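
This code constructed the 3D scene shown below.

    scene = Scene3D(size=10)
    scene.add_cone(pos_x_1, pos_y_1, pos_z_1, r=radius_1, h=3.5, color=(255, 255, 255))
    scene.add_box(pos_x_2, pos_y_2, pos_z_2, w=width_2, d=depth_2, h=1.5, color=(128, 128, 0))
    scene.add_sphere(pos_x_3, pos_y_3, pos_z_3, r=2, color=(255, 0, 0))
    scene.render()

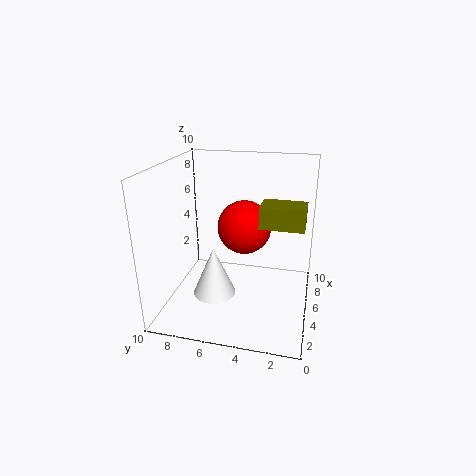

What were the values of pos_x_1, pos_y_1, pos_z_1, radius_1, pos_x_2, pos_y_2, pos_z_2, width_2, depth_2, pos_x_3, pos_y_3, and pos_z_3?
pos_x_1 = 4
pos_y_1 = 6.5
pos_z_1 = 1
radius_1 = 1.5
pos_x_2 = 4.5
pos_y_2 = 0.5
pos_z_2 = 6
width_2 = 2
depth_2 = 3
pos_x_3 = 7
pos_y_3 = 5
pos_z_3 = 5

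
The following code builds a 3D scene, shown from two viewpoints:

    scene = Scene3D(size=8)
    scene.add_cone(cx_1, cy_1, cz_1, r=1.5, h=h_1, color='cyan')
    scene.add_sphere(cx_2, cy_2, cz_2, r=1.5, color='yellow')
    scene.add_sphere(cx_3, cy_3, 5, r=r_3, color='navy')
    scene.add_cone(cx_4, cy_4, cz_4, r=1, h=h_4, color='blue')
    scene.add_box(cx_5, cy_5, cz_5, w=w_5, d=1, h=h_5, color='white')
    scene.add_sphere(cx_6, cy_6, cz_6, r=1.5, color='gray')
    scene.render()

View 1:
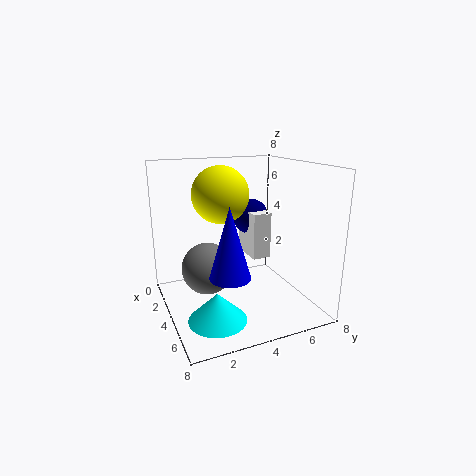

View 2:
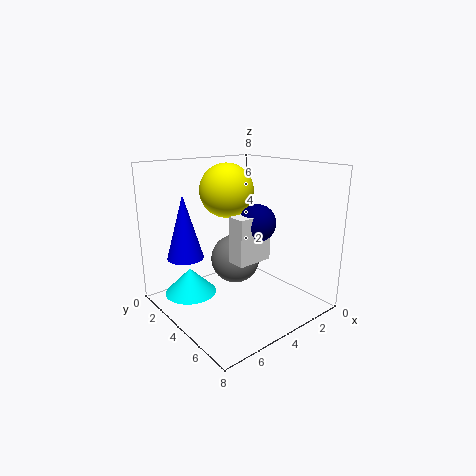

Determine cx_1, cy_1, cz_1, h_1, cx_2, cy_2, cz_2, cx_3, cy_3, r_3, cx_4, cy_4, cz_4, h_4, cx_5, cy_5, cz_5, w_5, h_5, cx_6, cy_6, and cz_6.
cx_1 = 6
cy_1 = 2
cz_1 = 0.5
h_1 = 1.5
cx_2 = 4
cy_2 = 3
cz_2 = 6.5
cx_3 = 3.5
cy_3 = 5
r_3 = 1
cx_4 = 6.5
cy_4 = 2.5
cz_4 = 3
h_4 = 3.5
cx_5 = 3
cy_5 = 4.5
cz_5 = 3
w_5 = 2
h_5 = 2.5
cx_6 = 3
cy_6 = 2.5
cz_6 = 2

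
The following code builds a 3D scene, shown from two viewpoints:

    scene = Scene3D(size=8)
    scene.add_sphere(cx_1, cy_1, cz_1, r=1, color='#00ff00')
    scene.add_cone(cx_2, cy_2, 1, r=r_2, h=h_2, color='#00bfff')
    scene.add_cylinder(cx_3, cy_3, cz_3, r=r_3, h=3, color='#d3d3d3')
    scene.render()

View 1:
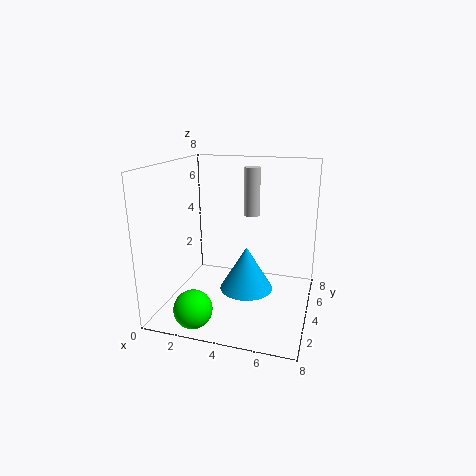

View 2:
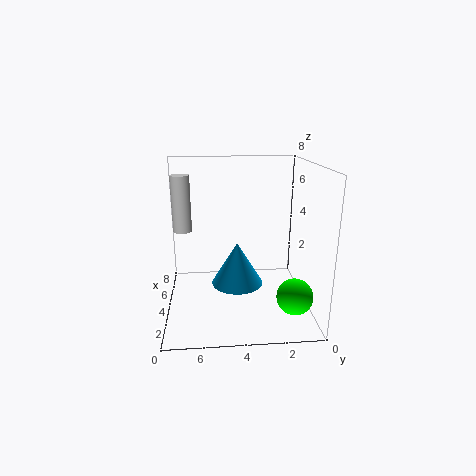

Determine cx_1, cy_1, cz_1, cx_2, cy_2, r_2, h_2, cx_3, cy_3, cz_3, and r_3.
cx_1 = 2.5
cy_1 = 1
cz_1 = 1
cx_2 = 4.5
cy_2 = 4
r_2 = 1.5
h_2 = 2.5
cx_3 = 4
cy_3 = 7
cz_3 = 4.5
r_3 = 0.5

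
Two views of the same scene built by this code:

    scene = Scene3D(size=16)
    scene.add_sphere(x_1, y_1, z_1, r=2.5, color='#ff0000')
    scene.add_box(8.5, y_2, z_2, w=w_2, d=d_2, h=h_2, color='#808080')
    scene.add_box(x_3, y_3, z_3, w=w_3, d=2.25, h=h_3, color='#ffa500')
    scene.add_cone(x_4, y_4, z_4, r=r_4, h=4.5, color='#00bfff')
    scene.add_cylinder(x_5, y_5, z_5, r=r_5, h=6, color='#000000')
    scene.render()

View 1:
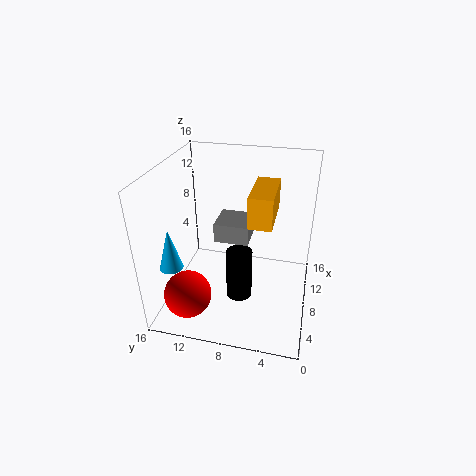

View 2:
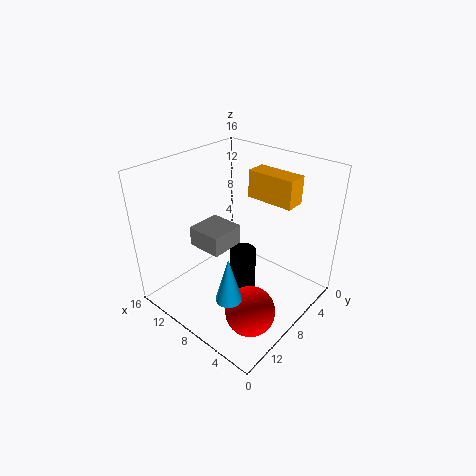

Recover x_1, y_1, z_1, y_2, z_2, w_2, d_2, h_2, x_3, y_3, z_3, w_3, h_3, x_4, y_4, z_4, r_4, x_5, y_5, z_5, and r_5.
x_1 = 2.75; y_1 = 12.25; z_1 = 3.5; y_2 = 7; z_2 = 6.75; w_2 = 4; d_2 = 4; h_2 = 2.25; x_3 = 3; y_3 = 3.75; z_3 = 12.25; w_3 = 5.25; h_3 = 3; x_4 = 3.75; y_4 = 14.25; z_4 = 6; r_4 = 1.25; x_5 = 7.5; y_5 = 7.75; z_5 = 0.5; r_5 = 1.5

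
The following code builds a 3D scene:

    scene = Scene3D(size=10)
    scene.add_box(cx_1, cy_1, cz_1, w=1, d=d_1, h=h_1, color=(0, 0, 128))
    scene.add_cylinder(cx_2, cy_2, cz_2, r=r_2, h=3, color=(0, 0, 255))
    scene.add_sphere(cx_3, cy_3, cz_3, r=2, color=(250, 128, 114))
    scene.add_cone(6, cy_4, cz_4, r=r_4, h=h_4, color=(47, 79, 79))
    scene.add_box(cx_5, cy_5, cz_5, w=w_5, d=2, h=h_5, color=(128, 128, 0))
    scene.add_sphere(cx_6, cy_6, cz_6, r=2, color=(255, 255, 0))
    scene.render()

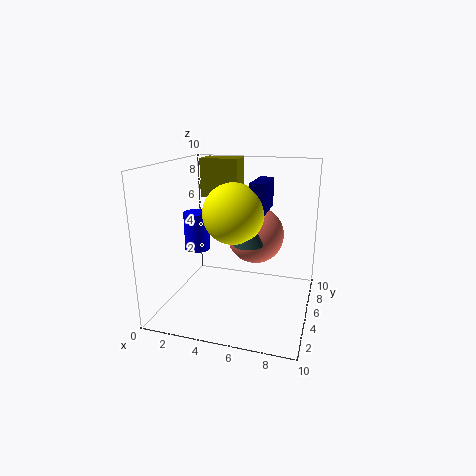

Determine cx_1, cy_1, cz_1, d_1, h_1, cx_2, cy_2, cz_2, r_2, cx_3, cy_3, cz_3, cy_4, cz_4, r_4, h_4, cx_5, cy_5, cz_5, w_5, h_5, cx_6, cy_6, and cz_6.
cx_1 = 6; cy_1 = 4; cz_1 = 7; d_1 = 3; h_1 = 2; cx_2 = 1; cy_2 = 7; cz_2 = 3; r_2 = 1; cx_3 = 6; cy_3 = 6; cz_3 = 5; cy_4 = 4; cz_4 = 5; r_4 = 1; h_4 = 2; cx_5 = 1; cy_5 = 8; cz_5 = 7; w_5 = 3; h_5 = 3; cx_6 = 5; cy_6 = 4; cz_6 = 7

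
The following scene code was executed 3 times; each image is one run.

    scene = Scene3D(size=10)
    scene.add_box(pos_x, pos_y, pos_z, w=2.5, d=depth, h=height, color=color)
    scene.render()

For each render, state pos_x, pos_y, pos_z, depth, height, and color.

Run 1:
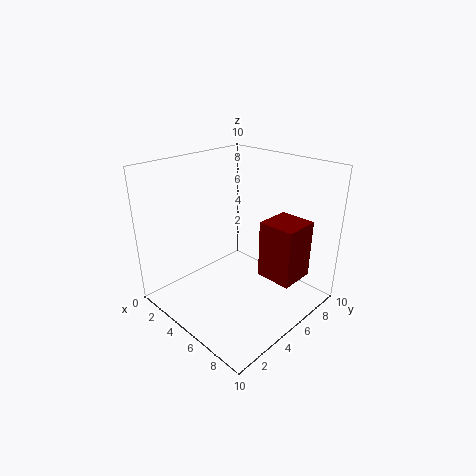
pos_x = 6.5; pos_y = 5.5; pos_z = 2.5; depth = 2.5; height = 4; color = 'maroon'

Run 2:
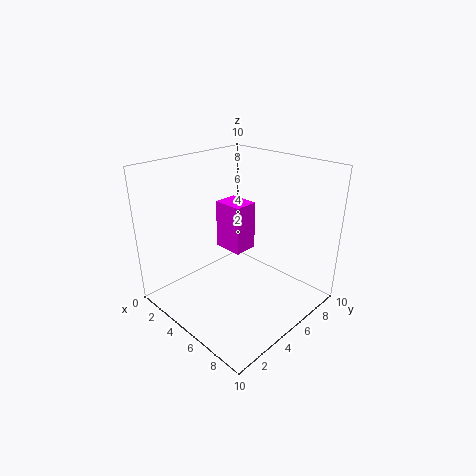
pos_x = 0.5; pos_y = 7; pos_z = 2; depth = 2; height = 4; color = 'magenta'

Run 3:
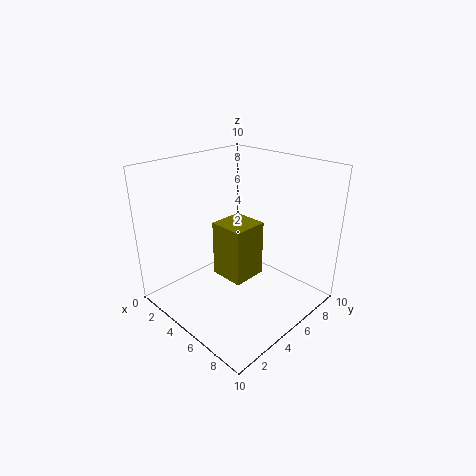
pos_x = 3.5; pos_y = 4; pos_z = 2; depth = 2.5; height = 4; color = 'olive'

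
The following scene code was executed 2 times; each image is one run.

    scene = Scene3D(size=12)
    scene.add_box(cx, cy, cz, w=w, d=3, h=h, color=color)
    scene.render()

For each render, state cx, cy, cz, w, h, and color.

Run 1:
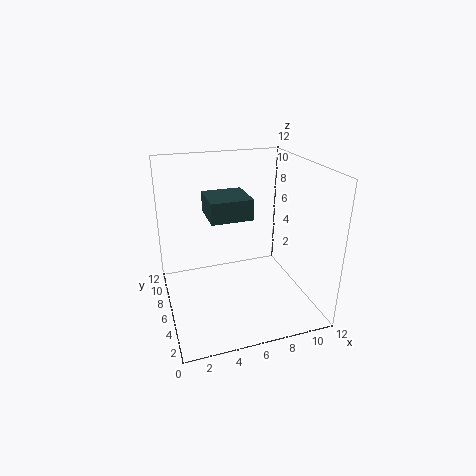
cx = 3; cy = 2.5; cz = 9; w = 3; h = 1.5; color = 'darkslategray'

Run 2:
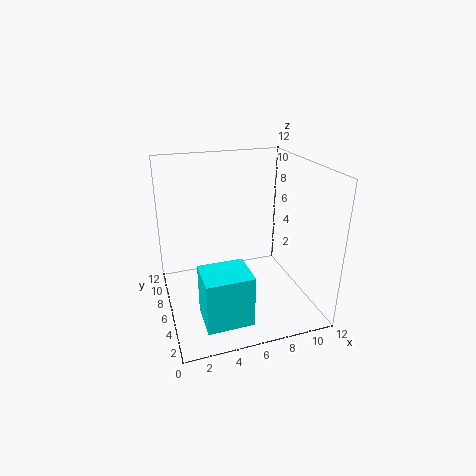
cx = 2; cy = 0.5; cz = 1.5; w = 3.5; h = 4; color = 'cyan'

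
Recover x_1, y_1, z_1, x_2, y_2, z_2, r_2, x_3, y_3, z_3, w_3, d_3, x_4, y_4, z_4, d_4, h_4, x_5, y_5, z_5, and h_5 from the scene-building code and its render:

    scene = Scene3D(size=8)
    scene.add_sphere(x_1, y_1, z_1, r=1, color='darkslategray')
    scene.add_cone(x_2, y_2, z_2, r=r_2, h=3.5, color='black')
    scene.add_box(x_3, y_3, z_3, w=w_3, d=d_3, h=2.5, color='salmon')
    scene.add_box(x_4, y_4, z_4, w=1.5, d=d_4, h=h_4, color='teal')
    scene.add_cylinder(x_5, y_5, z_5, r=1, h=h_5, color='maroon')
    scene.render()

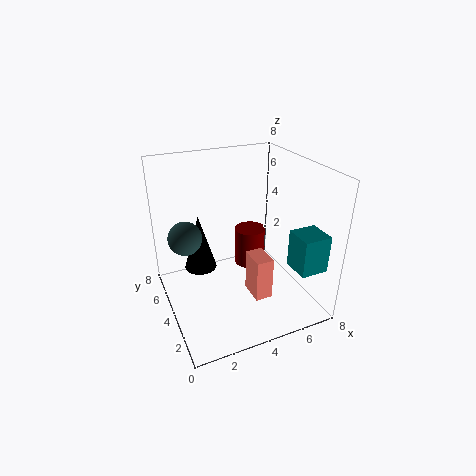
x_1 = 1.5, y_1 = 6, z_1 = 3.5, x_2 = 2.5, y_2 = 6.5, z_2 = 1, r_2 = 1, x_3 = 4.5, y_3 = 2.5, z_3 = 0.5, w_3 = 1, d_3 = 1.5, x_4 = 6, y_4 = 0.5, z_4 = 3, d_4 = 1.5, h_4 = 2, x_5 = 6, y_5 = 6.5, z_5 = 0.5, h_5 = 2.5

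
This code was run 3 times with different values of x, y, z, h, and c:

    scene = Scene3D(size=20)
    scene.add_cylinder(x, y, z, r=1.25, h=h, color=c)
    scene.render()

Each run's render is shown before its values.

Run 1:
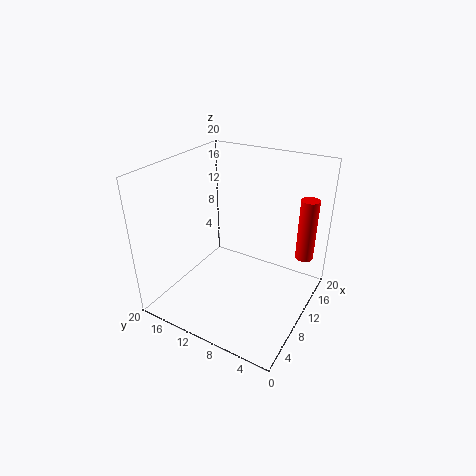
x = 14.5, y = 1.75, z = 7, h = 8.75, c = 'red'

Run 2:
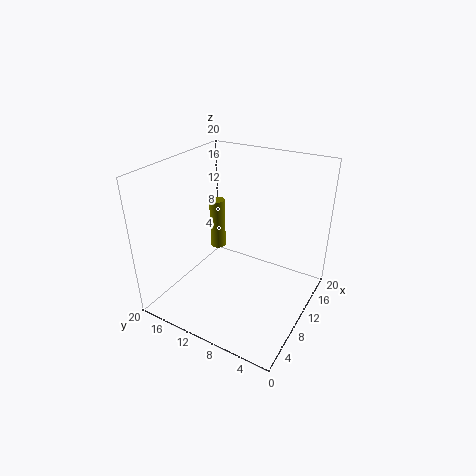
x = 15.75, y = 17.25, z = 3.75, h = 8.25, c = 'olive'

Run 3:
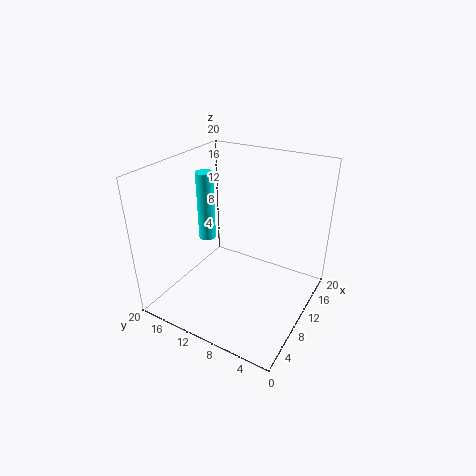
x = 10.75, y = 15.75, z = 8.25, h = 10, c = 'cyan'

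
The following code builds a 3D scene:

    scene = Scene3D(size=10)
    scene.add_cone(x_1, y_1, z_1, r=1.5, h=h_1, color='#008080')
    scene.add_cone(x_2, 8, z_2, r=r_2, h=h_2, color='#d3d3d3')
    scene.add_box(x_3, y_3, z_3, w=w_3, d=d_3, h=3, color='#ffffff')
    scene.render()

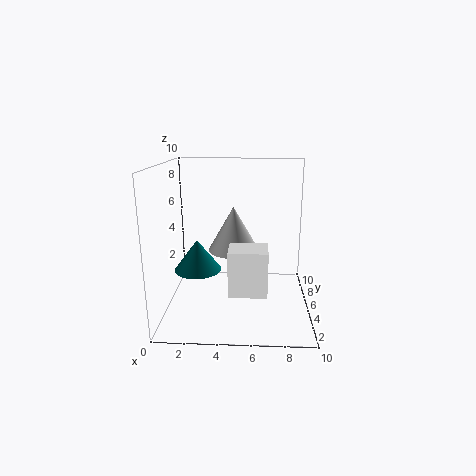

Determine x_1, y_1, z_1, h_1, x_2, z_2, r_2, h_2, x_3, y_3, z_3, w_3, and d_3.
x_1 = 2.5, y_1 = 3, z_1 = 3.5, h_1 = 2, x_2 = 4.5, z_2 = 3, r_2 = 2, h_2 = 3.5, x_3 = 4.5, y_3 = 2, z_3 = 2, w_3 = 2.5, d_3 = 2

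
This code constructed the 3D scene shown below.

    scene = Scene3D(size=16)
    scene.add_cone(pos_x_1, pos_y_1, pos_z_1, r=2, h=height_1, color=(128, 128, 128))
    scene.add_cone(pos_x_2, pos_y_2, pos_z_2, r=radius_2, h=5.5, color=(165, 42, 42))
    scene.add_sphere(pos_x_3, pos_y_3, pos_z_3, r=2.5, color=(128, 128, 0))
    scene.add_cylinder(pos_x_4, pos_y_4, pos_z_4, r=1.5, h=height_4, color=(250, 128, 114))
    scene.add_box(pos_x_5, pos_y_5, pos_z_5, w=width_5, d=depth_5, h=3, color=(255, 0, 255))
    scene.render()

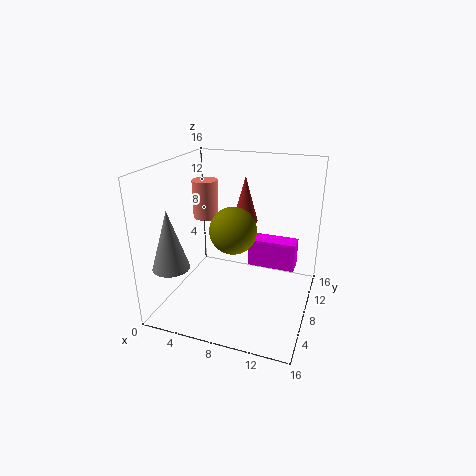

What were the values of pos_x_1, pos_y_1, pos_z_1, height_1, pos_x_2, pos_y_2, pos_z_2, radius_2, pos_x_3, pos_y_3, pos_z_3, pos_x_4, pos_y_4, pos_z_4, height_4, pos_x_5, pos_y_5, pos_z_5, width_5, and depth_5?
pos_x_1 = 2; pos_y_1 = 3.5; pos_z_1 = 5.5; height_1 = 6.5; pos_x_2 = 7.5; pos_y_2 = 12; pos_z_2 = 8.5; radius_2 = 1.5; pos_x_3 = 8; pos_y_3 = 6.5; pos_z_3 = 9.5; pos_x_4 = 3; pos_y_4 = 10.5; pos_z_4 = 9; height_4 = 4.5; pos_x_5 = 9.5; pos_y_5 = 7; pos_z_5 = 5.5; width_5 = 5; depth_5 = 2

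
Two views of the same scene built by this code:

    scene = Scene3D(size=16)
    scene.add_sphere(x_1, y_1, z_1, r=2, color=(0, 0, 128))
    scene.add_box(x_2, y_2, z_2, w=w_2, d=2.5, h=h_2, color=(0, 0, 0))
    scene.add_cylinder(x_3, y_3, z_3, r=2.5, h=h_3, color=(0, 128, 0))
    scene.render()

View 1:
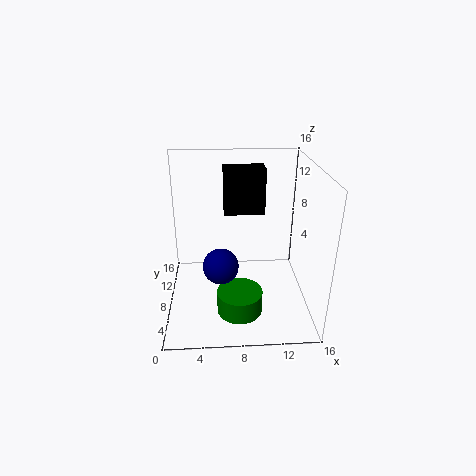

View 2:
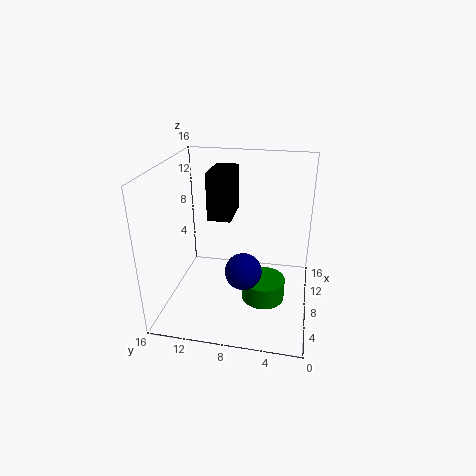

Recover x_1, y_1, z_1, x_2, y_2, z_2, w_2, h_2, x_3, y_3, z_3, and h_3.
x_1 = 6, y_1 = 7, z_1 = 5, x_2 = 6.5, y_2 = 8.5, z_2 = 10.5, w_2 = 4.5, h_2 = 5, x_3 = 8, y_3 = 5, z_3 = 0.5, h_3 = 2.5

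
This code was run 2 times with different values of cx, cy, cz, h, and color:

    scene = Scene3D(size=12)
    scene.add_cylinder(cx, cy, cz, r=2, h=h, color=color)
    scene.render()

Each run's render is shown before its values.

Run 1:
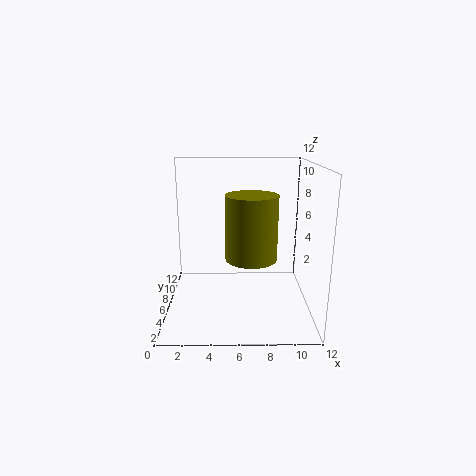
cx = 7; cy = 4; cz = 5; h = 5; color = 'olive'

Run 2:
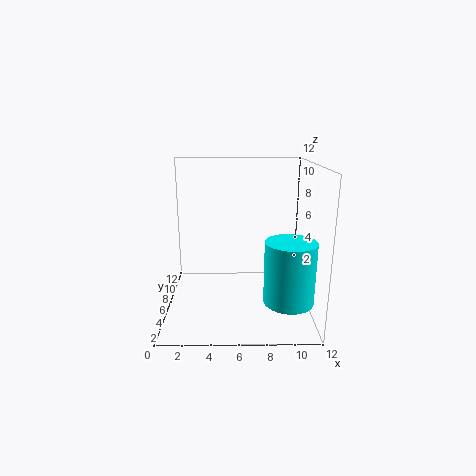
cx = 10; cy = 3.5; cz = 1.5; h = 5; color = 'cyan'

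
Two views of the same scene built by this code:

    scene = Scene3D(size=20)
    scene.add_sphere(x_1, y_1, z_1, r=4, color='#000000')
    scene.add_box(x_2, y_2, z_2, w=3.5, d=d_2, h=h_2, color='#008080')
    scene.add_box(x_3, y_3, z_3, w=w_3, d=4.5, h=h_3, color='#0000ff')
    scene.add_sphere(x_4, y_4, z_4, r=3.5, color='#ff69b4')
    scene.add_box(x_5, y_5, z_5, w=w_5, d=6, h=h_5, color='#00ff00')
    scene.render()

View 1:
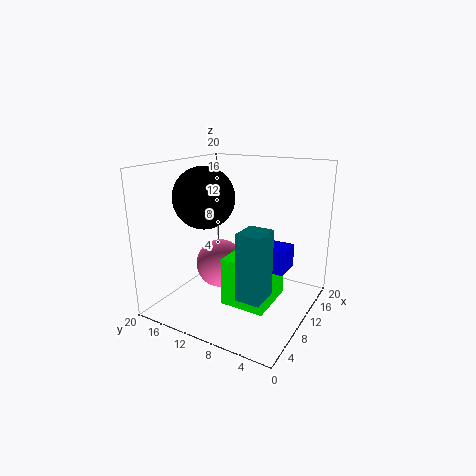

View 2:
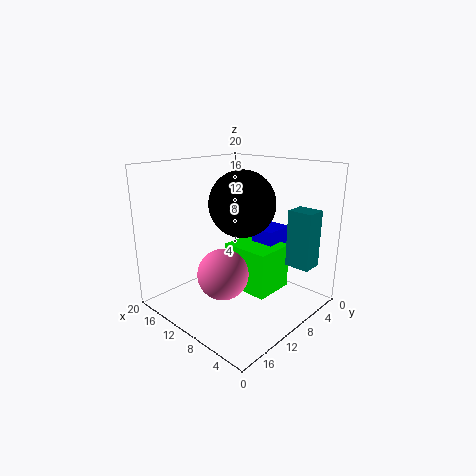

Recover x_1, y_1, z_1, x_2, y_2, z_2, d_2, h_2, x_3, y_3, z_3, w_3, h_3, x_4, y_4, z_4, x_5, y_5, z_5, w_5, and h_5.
x_1 = 6.5; y_1 = 13; z_1 = 16; x_2 = 1.5; y_2 = 2.5; z_2 = 6; d_2 = 3; h_2 = 8; x_3 = 7; y_3 = 2; z_3 = 7.5; w_3 = 3.5; h_3 = 3; x_4 = 10; y_4 = 13; z_4 = 5.5; x_5 = 5.5; y_5 = 4; z_5 = 2; w_5 = 7; h_5 = 6.5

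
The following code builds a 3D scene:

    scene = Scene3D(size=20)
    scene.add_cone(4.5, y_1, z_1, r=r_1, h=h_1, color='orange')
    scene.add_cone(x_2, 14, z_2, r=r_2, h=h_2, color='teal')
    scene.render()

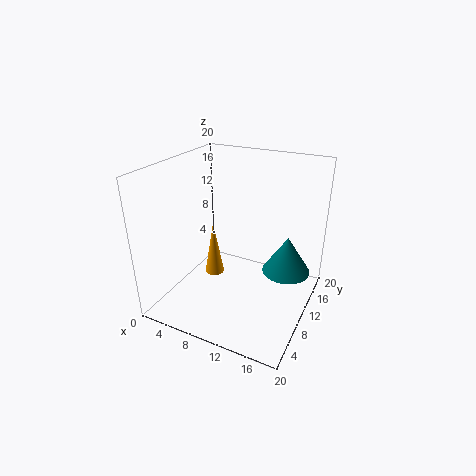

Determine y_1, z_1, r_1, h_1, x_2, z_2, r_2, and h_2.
y_1 = 12.5; z_1 = 1.5; r_1 = 1.5; h_1 = 8.5; x_2 = 16; z_2 = 4; r_2 = 3.5; h_2 = 5.5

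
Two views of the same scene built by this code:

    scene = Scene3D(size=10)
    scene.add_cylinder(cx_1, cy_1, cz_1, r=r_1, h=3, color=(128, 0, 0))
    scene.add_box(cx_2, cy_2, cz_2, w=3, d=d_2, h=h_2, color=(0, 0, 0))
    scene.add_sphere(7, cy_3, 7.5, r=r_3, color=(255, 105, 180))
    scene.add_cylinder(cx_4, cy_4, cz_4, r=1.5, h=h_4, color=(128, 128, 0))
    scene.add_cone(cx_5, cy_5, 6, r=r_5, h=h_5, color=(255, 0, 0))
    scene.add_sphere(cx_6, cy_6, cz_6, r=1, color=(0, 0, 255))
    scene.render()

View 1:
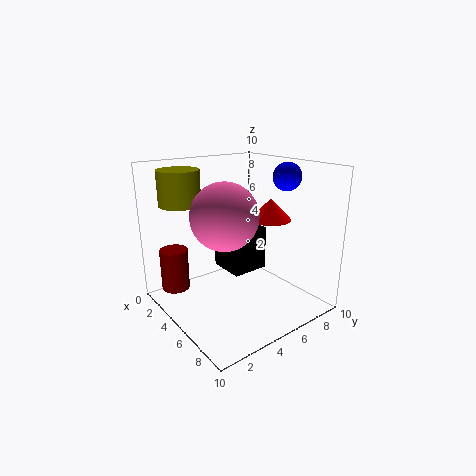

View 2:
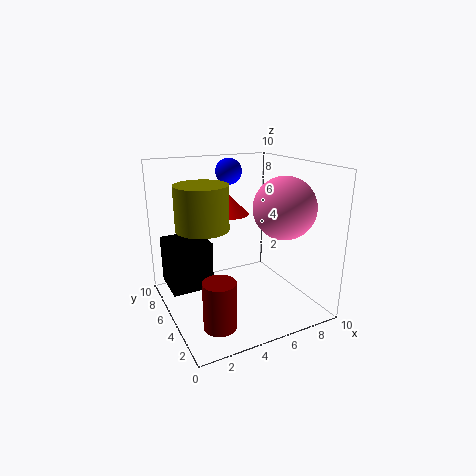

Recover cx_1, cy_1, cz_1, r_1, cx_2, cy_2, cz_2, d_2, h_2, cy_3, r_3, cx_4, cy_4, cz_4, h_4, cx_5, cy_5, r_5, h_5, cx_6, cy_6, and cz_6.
cx_1 = 2
cy_1 = 1.5
cz_1 = 1
r_1 = 1
cx_2 = 0.5
cy_2 = 6
cz_2 = 1
d_2 = 3
h_2 = 3.5
cy_3 = 2.5
r_3 = 2
cx_4 = 1.5
cy_4 = 2.5
cz_4 = 7
h_4 = 2.5
cx_5 = 5.5
cy_5 = 7.5
r_5 = 1.5
h_5 = 1.5
cx_6 = 6
cy_6 = 8.5
cz_6 = 9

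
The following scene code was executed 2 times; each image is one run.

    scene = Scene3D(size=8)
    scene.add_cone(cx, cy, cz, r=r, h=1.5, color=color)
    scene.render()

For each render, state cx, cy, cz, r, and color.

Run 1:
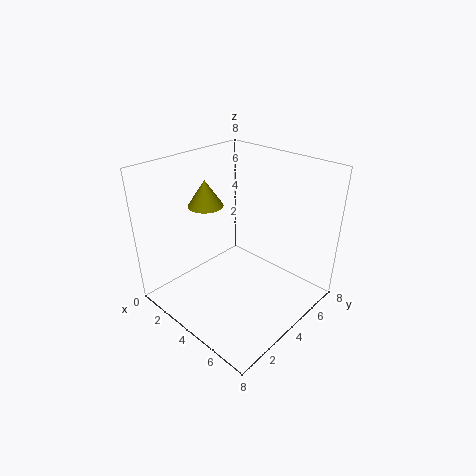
cx = 2
cy = 3.5
cz = 5.5
r = 1
color = 'olive'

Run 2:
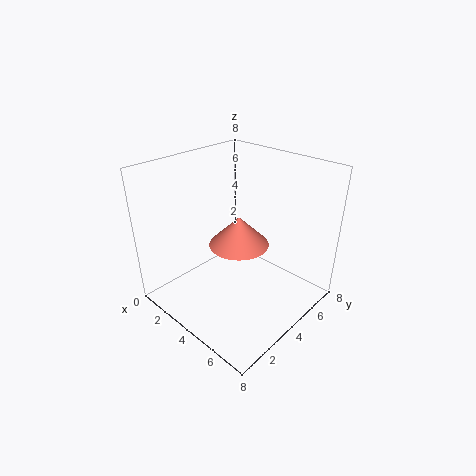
cx = 5
cy = 3
cz = 4.5
r = 1.5
color = 'salmon'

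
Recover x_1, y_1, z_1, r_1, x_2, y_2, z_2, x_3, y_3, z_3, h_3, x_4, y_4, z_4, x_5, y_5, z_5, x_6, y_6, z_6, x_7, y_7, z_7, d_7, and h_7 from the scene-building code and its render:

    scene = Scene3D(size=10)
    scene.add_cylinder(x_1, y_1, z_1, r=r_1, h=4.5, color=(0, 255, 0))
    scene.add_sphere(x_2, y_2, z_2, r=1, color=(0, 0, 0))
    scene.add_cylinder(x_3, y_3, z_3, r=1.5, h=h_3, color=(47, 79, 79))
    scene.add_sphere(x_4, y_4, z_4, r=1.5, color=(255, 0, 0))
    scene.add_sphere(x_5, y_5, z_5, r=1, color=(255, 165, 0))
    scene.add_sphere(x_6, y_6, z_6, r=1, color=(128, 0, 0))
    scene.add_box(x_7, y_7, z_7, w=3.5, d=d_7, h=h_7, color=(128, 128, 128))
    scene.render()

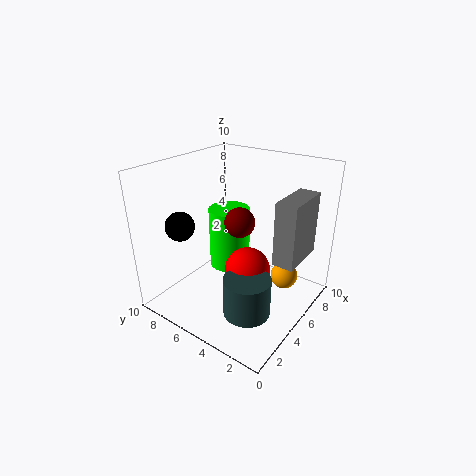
x_1 = 6, y_1 = 6.5, z_1 = 2, r_1 = 1.5, x_2 = 2.5, y_2 = 8, z_2 = 6, x_3 = 2.5, y_3 = 2.5, z_3 = 1.5, h_3 = 2.5, x_4 = 4, y_4 = 3.5, z_4 = 3.5, x_5 = 7.5, y_5 = 2.5, z_5 = 1.5, x_6 = 4.5, y_6 = 4.5, z_6 = 6.5, x_7 = 5.5, y_7 = 1, z_7 = 3.5, d_7 = 1.5, h_7 = 4.5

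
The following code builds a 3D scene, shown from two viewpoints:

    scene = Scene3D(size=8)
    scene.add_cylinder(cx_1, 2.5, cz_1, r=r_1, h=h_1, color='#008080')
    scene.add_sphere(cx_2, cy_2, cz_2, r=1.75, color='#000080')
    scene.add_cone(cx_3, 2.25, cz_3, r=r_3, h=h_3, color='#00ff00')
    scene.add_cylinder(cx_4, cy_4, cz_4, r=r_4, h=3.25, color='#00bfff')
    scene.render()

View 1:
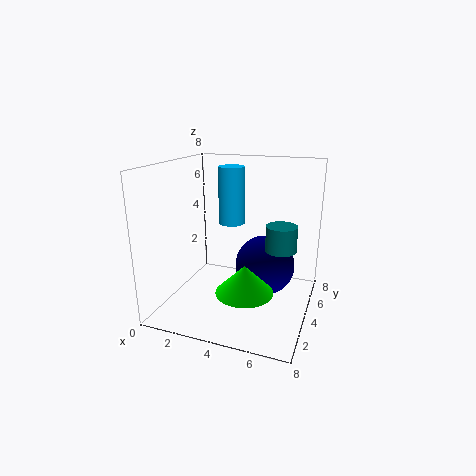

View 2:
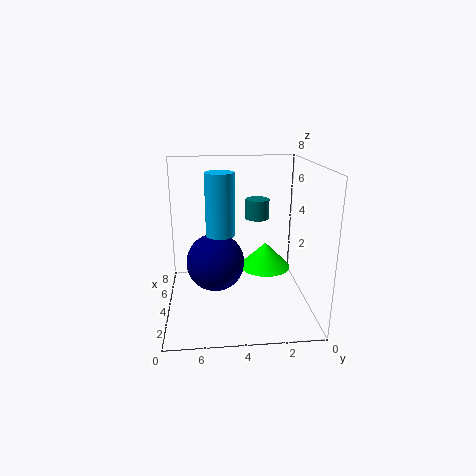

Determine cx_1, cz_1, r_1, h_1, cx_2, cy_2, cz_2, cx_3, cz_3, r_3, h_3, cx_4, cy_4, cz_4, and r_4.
cx_1 = 6.75; cz_1 = 4.25; r_1 = 0.75; h_1 = 1.25; cx_2 = 5.25; cy_2 = 5.25; cz_2 = 2; cx_3 = 5; cz_3 = 1.75; r_3 = 1.5; h_3 = 1.5; cx_4 = 3.25; cy_4 = 5; cz_4 = 4.5; r_4 = 0.75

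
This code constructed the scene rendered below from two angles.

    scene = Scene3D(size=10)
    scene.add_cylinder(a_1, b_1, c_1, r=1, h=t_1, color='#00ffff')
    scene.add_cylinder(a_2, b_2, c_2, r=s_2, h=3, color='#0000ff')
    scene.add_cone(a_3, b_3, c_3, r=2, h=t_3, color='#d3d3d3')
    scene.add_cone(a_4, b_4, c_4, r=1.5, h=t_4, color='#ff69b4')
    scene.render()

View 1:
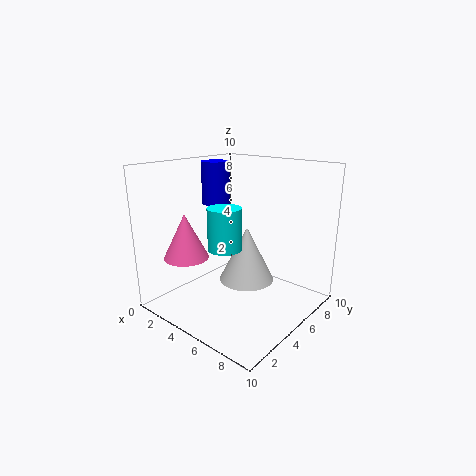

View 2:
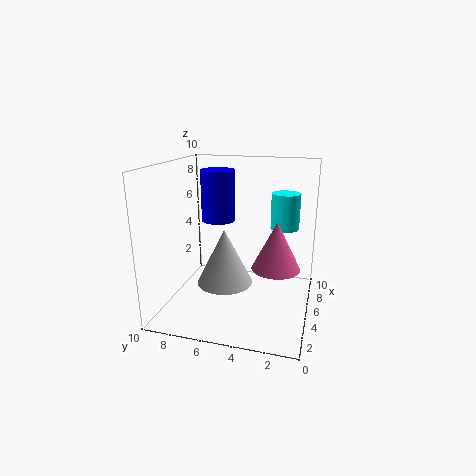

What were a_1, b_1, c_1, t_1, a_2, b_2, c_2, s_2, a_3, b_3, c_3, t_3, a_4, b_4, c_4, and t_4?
a_1 = 6.5; b_1 = 2; c_1 = 5.5; t_1 = 2.5; a_2 = 2.5; b_2 = 5.5; c_2 = 7; s_2 = 1; a_3 = 5; b_3 = 6; c_3 = 1.5; t_3 = 4; a_4 = 3; b_4 = 2; c_4 = 4; t_4 = 3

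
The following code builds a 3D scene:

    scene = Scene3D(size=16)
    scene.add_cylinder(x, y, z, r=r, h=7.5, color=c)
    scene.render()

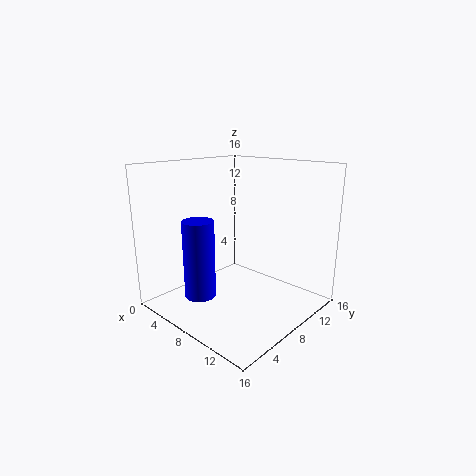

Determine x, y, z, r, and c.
x = 9, y = 1.5, z = 4, r = 1.5, c = 'blue'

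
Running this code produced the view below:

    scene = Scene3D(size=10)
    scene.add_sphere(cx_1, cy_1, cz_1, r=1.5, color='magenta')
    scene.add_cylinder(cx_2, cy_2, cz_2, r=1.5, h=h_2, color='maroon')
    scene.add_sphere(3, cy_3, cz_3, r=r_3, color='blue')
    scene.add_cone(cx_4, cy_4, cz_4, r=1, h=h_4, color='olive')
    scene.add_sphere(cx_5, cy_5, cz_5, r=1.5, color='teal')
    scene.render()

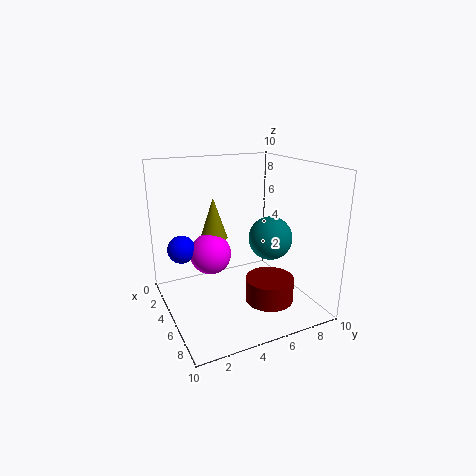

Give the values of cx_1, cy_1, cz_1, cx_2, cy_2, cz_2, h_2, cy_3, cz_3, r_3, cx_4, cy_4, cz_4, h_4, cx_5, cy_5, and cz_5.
cx_1 = 3.5; cy_1 = 3.5; cz_1 = 3.5; cx_2 = 8.5; cy_2 = 5.5; cz_2 = 2; h_2 = 1.5; cy_3 = 1.5; cz_3 = 4; r_3 = 1; cx_4 = 3; cy_4 = 4; cz_4 = 4.5; h_4 = 3; cx_5 = 6; cy_5 = 7; cz_5 = 5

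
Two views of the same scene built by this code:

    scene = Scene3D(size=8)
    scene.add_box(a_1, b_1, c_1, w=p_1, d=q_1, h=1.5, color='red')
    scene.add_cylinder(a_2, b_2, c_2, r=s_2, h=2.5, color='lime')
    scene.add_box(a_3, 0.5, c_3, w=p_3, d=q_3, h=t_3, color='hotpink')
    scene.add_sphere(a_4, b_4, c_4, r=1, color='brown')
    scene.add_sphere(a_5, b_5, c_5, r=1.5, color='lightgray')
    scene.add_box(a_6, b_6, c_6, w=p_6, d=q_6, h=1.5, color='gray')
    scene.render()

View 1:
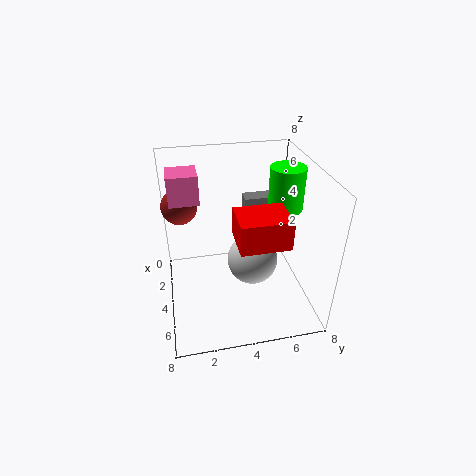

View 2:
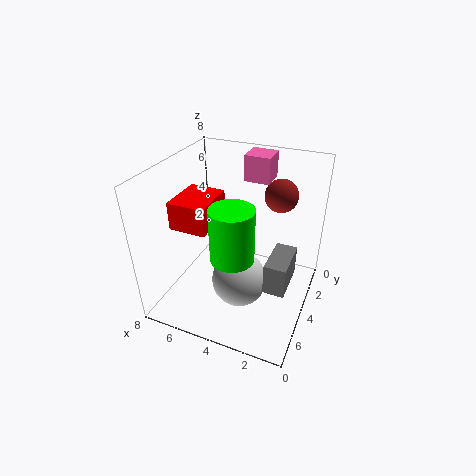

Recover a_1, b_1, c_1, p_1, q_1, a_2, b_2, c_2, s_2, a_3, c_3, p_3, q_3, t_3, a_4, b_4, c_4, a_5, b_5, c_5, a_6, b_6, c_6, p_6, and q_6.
a_1 = 5
b_1 = 3.5
c_1 = 5
p_1 = 2
q_1 = 2.5
a_2 = 3
b_2 = 7
c_2 = 5
s_2 = 1
a_3 = 3
c_3 = 6.5
p_3 = 1.5
q_3 = 1.5
t_3 = 1.5
a_4 = 2.5
b_4 = 1
c_4 = 5.5
a_5 = 3.5
b_5 = 5
c_5 = 2
a_6 = 0.5
b_6 = 5
c_6 = 3.5
p_6 = 1
q_6 = 2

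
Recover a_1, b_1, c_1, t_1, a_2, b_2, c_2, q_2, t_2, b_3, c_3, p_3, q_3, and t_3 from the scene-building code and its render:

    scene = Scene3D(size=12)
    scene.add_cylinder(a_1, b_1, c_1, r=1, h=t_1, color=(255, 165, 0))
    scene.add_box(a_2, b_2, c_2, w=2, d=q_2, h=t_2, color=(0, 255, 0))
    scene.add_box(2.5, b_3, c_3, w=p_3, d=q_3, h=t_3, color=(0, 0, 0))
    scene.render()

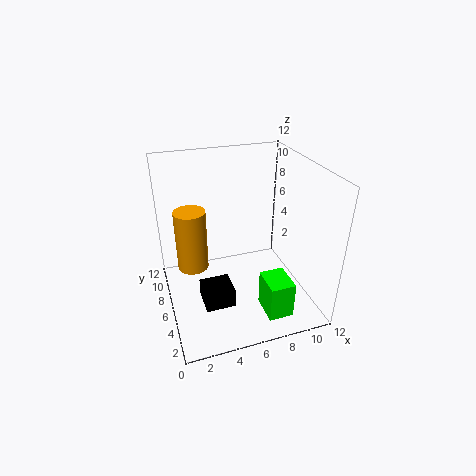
a_1 = 1.5; b_1 = 2; c_1 = 7; t_1 = 4; a_2 = 7; b_2 = 1; c_2 = 1; q_2 = 2.5; t_2 = 3; b_3 = 3.5; c_3 = 1; p_3 = 2.5; q_3 = 2.5; t_3 = 1.5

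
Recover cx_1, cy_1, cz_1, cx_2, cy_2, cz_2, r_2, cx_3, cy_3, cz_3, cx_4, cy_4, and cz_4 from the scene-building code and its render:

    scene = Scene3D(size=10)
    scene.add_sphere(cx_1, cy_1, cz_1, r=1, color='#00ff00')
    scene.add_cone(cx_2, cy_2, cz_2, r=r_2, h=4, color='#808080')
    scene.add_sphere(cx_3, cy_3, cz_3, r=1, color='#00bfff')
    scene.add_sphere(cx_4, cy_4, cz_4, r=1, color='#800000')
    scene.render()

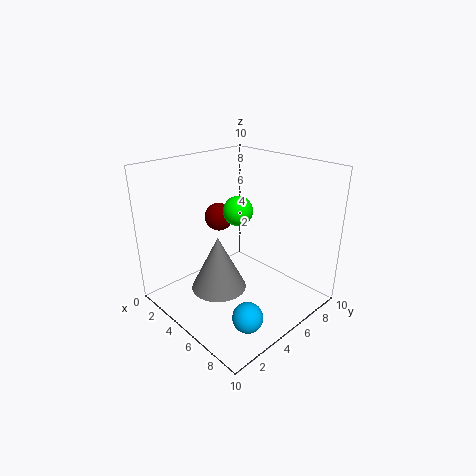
cx_1 = 5
cy_1 = 5
cz_1 = 7
cx_2 = 4
cy_2 = 4
cz_2 = 1
r_2 = 2
cx_3 = 8
cy_3 = 3
cz_3 = 1
cx_4 = 3
cy_4 = 5
cz_4 = 6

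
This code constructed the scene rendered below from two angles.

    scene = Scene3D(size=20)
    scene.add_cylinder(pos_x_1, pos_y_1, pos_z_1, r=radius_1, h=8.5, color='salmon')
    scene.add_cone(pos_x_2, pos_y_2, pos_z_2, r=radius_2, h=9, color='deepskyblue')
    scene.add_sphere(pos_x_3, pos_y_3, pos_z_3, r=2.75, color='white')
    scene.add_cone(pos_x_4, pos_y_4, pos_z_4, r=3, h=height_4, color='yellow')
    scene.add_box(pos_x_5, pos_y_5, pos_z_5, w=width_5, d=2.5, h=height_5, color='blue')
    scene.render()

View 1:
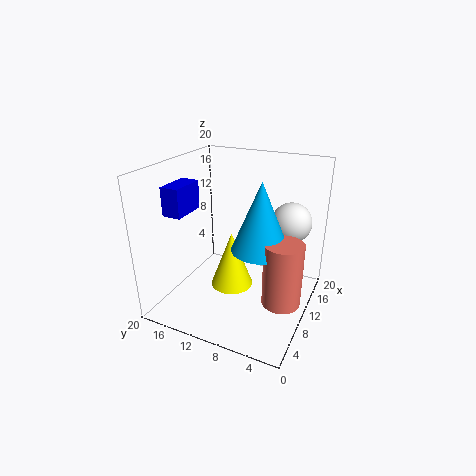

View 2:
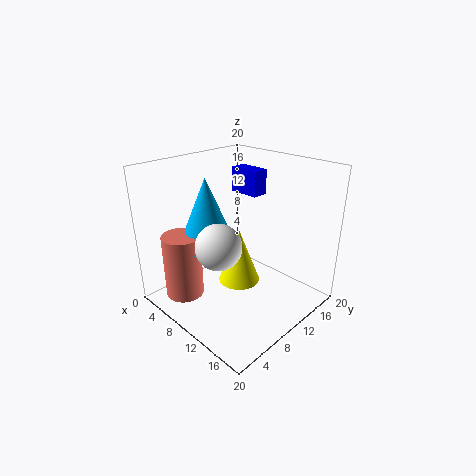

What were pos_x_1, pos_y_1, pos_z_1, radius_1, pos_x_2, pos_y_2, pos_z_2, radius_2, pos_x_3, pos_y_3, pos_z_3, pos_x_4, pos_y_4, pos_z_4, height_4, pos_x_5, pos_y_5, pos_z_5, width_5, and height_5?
pos_x_1 = 7.25
pos_y_1 = 2.5
pos_z_1 = 3.5
radius_1 = 2.5
pos_x_2 = 8.25
pos_y_2 = 6
pos_z_2 = 10
radius_2 = 3.75
pos_x_3 = 13.25
pos_y_3 = 3.5
pos_z_3 = 12.25
pos_x_4 = 9.5
pos_y_4 = 10.75
pos_z_4 = 2.75
height_4 = 8
pos_x_5 = 3.75
pos_y_5 = 15
pos_z_5 = 14.25
width_5 = 4.75
height_5 = 3.75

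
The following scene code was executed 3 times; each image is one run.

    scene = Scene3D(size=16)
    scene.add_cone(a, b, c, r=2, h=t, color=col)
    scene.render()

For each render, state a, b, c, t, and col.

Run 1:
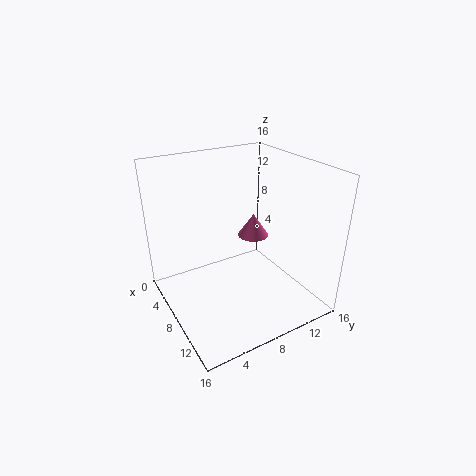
a = 3.5
b = 13
c = 5
t = 3
col = 'hotpink'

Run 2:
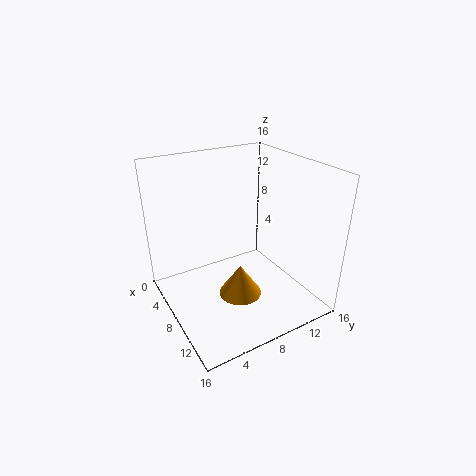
a = 13.5
b = 5
c = 5.5
t = 3
col = 'orange'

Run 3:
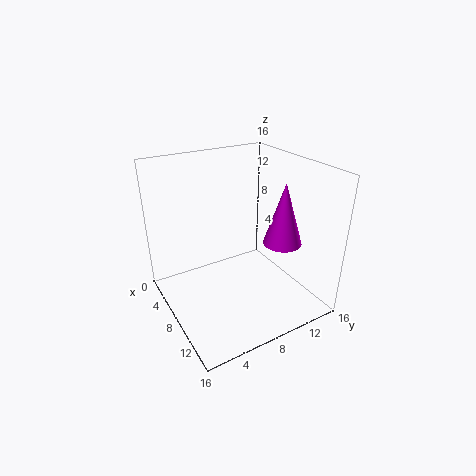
a = 12
b = 11
c = 8.5
t = 6.5
col = 'magenta'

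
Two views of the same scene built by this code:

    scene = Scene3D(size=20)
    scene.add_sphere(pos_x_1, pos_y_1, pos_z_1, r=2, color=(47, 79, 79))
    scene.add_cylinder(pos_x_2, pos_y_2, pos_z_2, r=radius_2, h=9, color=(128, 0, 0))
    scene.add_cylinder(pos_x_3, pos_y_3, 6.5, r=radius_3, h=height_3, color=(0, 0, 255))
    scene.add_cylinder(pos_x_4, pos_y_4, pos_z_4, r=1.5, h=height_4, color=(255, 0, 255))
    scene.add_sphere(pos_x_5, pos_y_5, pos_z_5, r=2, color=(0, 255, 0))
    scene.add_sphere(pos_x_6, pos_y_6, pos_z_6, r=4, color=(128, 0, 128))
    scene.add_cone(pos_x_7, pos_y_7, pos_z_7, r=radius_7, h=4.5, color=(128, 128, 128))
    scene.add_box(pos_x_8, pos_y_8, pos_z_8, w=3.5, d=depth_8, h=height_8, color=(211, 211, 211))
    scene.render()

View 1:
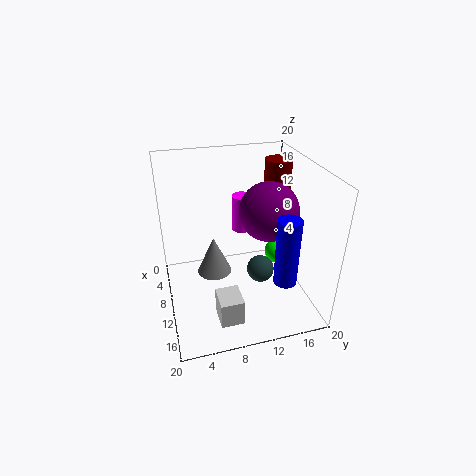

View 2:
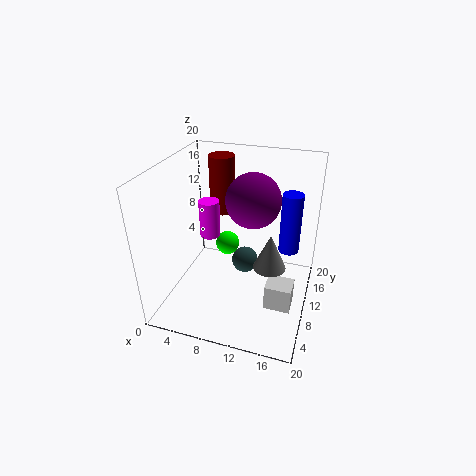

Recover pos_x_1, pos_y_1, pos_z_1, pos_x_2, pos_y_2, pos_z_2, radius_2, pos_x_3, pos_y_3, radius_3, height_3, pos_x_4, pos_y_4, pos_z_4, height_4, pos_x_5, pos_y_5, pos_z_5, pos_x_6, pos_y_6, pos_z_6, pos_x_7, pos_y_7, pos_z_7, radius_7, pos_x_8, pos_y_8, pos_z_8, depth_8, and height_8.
pos_x_1 = 10, pos_y_1 = 13.5, pos_z_1 = 4, pos_x_2 = 5, pos_y_2 = 17.5, pos_z_2 = 10, radius_2 = 2, pos_x_3 = 16.5, pos_y_3 = 14.5, radius_3 = 1.5, height_3 = 9, pos_x_4 = 5, pos_y_4 = 12, pos_z_4 = 8.5, height_4 = 5.5, pos_x_5 = 5.5, pos_y_5 = 18, pos_z_5 = 3.5, pos_x_6 = 11, pos_y_6 = 14, pos_z_6 = 14, pos_x_7 = 15.5, pos_y_7 = 5.5, pos_z_7 = 9.5, radius_7 = 2, pos_x_8 = 15, pos_y_8 = 5.5, pos_z_8 = 2.5, depth_8 = 3, height_8 = 3.5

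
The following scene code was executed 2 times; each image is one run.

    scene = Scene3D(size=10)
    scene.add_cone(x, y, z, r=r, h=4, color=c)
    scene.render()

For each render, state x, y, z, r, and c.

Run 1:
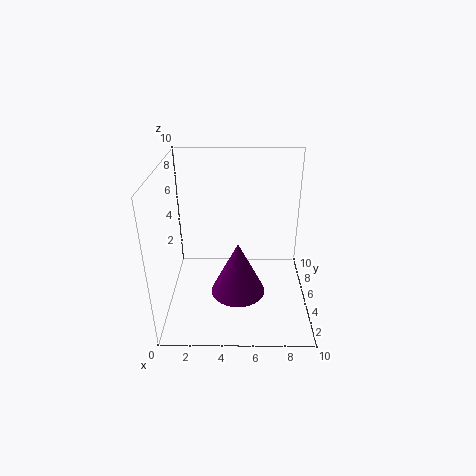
x = 5; y = 5; z = 0.5; r = 2; c = 'purple'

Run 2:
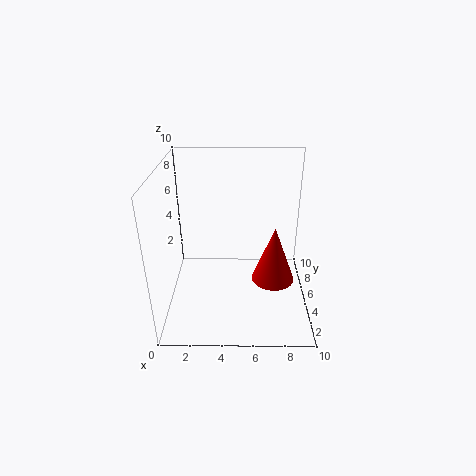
x = 7.5; y = 4.5; z = 2; r = 1.5; c = 'red'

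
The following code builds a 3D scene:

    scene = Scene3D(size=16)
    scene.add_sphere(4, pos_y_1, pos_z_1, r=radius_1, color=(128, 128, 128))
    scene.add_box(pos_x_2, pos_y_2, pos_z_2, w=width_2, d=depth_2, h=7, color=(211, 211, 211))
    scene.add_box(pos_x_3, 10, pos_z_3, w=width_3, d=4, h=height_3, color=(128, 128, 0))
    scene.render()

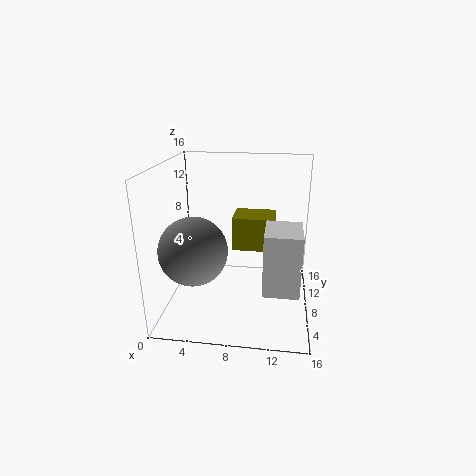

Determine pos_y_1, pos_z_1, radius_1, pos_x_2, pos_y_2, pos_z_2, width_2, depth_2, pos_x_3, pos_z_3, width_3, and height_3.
pos_y_1 = 4; pos_z_1 = 8; radius_1 = 3.5; pos_x_2 = 11; pos_y_2 = 5; pos_z_2 = 2.5; width_2 = 4; depth_2 = 5; pos_x_3 = 7; pos_z_3 = 5.5; width_3 = 5; height_3 = 4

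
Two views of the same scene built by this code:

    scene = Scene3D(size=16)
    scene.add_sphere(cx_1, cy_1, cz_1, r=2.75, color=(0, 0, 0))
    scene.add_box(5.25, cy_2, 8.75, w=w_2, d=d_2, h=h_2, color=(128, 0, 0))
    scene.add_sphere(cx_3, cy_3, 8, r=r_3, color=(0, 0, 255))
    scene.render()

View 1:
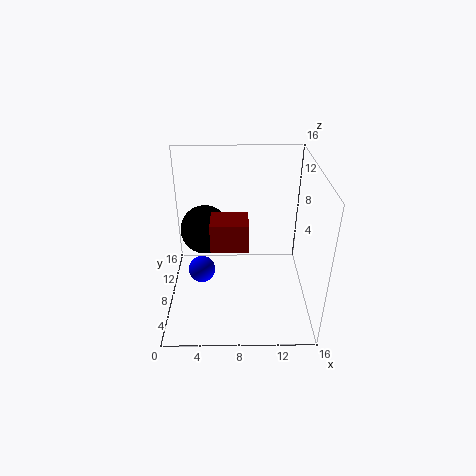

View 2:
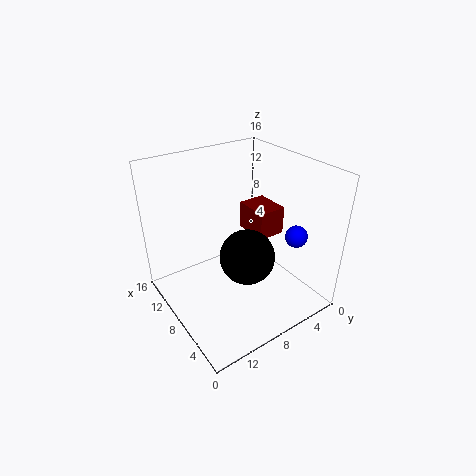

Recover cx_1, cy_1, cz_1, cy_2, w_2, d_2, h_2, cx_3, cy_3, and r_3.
cx_1 = 4.25
cy_1 = 9.5
cz_1 = 8.25
cy_2 = 4
w_2 = 3.75
d_2 = 3
h_2 = 3
cx_3 = 4.5
cy_3 = 2.5
r_3 = 1.25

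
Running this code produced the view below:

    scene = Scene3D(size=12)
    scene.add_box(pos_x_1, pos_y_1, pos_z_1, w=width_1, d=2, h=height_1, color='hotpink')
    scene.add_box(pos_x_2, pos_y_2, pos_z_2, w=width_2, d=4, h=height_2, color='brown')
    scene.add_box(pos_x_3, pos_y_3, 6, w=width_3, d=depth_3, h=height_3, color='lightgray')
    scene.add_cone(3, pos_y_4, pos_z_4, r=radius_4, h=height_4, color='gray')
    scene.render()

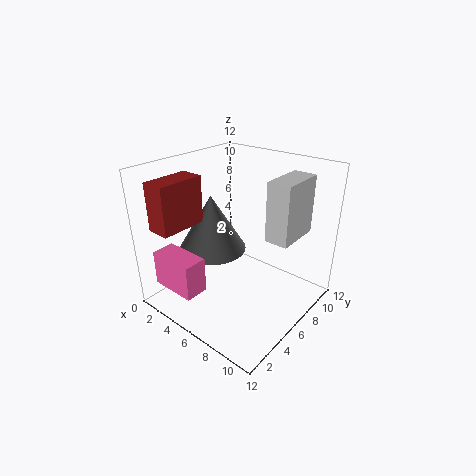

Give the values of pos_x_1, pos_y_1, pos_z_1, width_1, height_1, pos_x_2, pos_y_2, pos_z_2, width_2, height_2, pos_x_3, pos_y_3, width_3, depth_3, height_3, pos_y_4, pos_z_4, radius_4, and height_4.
pos_x_1 = 1; pos_y_1 = 1; pos_z_1 = 2; width_1 = 4; height_1 = 3; pos_x_2 = 1; pos_y_2 = 1; pos_z_2 = 7; width_2 = 2; height_2 = 4; pos_x_3 = 8; pos_y_3 = 7; width_3 = 2; depth_3 = 4; height_3 = 5; pos_y_4 = 6; pos_z_4 = 4; radius_4 = 3; height_4 = 5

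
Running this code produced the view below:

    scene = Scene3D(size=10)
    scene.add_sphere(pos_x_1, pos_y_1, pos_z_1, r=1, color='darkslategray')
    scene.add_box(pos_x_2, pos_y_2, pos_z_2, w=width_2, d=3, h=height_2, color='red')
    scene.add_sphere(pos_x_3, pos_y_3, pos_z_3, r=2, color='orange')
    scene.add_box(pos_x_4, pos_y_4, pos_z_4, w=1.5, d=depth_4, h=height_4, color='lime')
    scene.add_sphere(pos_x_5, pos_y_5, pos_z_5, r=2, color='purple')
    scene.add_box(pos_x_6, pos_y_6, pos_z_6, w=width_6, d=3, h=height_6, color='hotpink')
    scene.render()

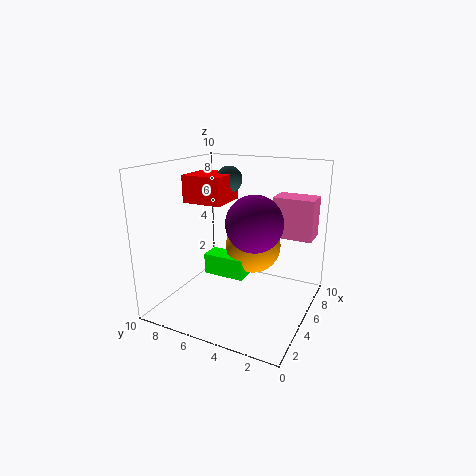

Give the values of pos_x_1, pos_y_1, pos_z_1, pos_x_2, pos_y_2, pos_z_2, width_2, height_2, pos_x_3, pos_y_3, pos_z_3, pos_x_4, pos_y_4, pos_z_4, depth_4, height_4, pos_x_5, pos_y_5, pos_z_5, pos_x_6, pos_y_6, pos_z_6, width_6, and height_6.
pos_x_1 = 7.5
pos_y_1 = 7
pos_z_1 = 8.5
pos_x_2 = 5
pos_y_2 = 6.5
pos_z_2 = 7
width_2 = 3
height_2 = 2
pos_x_3 = 6.5
pos_y_3 = 4.5
pos_z_3 = 4
pos_x_4 = 4.5
pos_y_4 = 4.5
pos_z_4 = 2
depth_4 = 3
height_4 = 1.5
pos_x_5 = 5.5
pos_y_5 = 4
pos_z_5 = 6
pos_x_6 = 7.5
pos_y_6 = 0.5
pos_z_6 = 4.5
width_6 = 2
height_6 = 3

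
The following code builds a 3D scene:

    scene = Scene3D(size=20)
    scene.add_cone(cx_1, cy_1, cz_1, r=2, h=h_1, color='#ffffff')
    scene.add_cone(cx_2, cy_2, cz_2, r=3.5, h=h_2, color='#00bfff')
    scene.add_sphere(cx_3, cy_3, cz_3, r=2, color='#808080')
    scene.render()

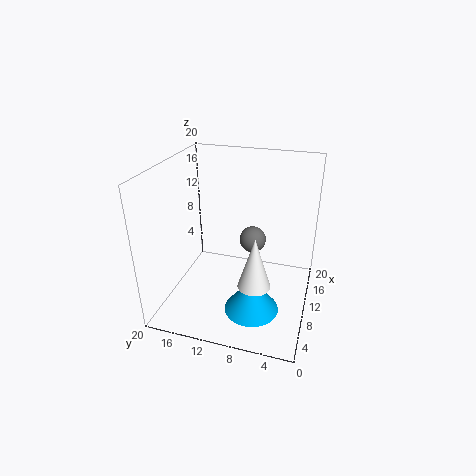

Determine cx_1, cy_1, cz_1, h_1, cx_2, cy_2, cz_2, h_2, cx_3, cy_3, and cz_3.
cx_1 = 3.5; cy_1 = 6; cz_1 = 7.5; h_1 = 6.5; cx_2 = 4.5; cy_2 = 6.5; cz_2 = 3; h_2 = 4.5; cx_3 = 14.5; cy_3 = 9; cz_3 = 7.5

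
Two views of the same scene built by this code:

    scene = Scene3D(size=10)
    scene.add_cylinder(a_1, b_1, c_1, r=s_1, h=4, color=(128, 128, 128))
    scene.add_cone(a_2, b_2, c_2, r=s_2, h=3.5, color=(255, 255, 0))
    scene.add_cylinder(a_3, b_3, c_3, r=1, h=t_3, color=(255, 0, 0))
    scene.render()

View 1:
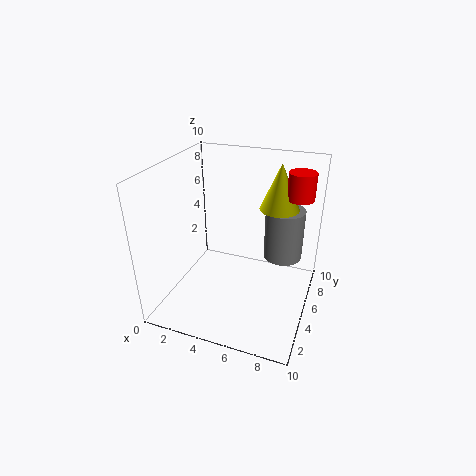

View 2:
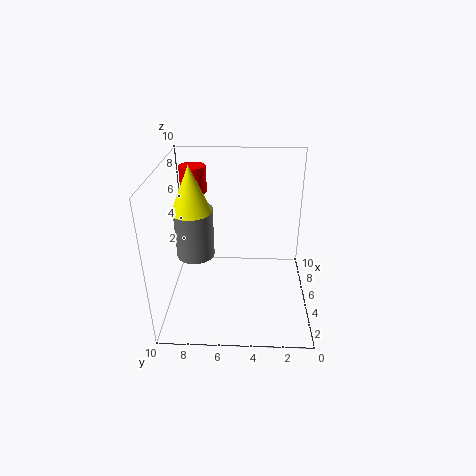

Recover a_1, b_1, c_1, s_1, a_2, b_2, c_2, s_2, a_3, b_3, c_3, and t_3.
a_1 = 7.5
b_1 = 8.5
c_1 = 2
s_1 = 1.5
a_2 = 7
b_2 = 8.5
c_2 = 6
s_2 = 1.5
a_3 = 8.5
b_3 = 8.5
c_3 = 7
t_3 = 2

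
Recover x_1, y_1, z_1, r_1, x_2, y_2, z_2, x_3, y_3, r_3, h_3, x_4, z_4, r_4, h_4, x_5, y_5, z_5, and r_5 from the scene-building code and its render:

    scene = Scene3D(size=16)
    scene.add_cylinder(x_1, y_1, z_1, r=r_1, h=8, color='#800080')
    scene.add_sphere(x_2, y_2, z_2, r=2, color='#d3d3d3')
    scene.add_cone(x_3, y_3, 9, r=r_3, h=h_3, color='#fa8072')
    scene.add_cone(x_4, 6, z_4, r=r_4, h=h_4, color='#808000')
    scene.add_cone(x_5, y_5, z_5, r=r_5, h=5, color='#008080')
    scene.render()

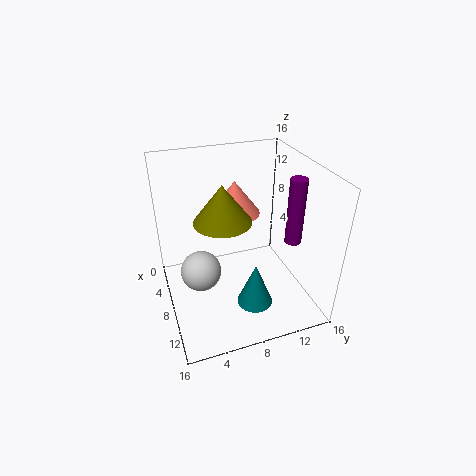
x_1 = 8, y_1 = 15, z_1 = 6, r_1 = 1, x_2 = 11, y_2 = 3, z_2 = 7, x_3 = 4, y_3 = 9, r_3 = 3, h_3 = 4, x_4 = 9, z_4 = 11, r_4 = 3, h_4 = 4, x_5 = 11, y_5 = 9, z_5 = 1, r_5 = 2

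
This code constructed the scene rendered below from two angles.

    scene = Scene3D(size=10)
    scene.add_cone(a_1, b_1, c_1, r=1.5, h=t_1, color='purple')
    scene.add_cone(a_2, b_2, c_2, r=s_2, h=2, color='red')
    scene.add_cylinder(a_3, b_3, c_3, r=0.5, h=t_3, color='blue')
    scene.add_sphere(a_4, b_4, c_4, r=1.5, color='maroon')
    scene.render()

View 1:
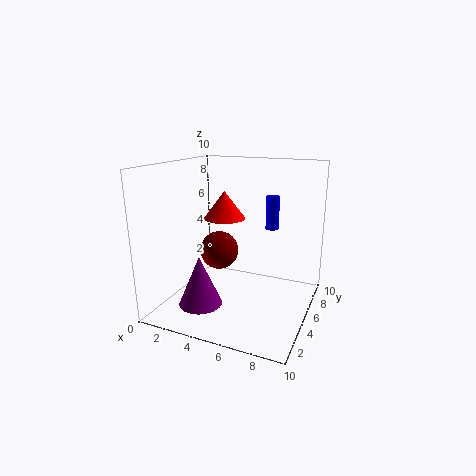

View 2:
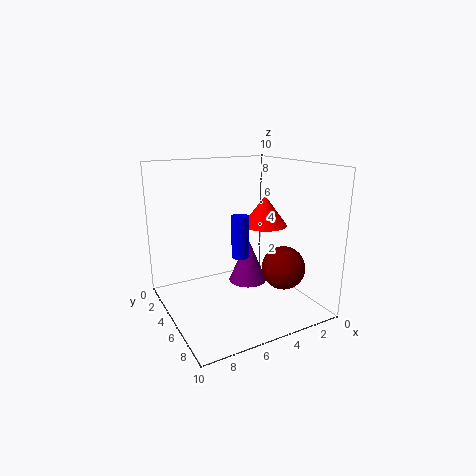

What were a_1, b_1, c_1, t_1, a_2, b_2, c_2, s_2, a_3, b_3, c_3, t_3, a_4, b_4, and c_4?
a_1 = 3
b_1 = 3
c_1 = 0.5
t_1 = 3.5
a_2 = 3.5
b_2 = 6
c_2 = 6
s_2 = 1.5
a_3 = 6.5
b_3 = 8
c_3 = 5
t_3 = 2.5
a_4 = 2.5
b_4 = 7
c_4 = 3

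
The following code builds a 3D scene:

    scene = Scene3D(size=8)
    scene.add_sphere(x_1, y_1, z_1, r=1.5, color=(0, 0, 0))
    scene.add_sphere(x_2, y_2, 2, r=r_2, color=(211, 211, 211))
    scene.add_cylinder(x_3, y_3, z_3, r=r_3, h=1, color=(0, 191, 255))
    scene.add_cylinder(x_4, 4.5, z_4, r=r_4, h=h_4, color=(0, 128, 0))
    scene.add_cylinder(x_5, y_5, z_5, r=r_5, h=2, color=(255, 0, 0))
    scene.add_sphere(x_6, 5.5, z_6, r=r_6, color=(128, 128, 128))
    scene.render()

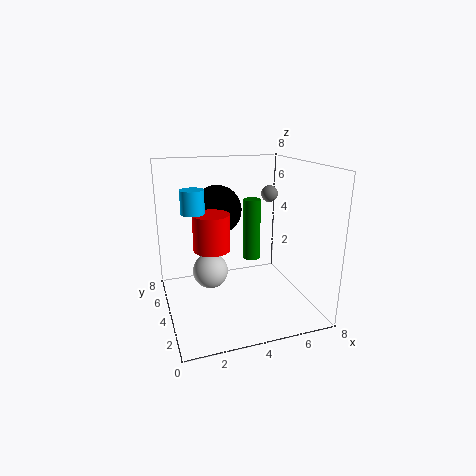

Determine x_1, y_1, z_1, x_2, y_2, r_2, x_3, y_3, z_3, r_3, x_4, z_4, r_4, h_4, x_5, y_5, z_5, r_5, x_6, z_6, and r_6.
x_1 = 3.5; y_1 = 6.5; z_1 = 5; x_2 = 2.5; y_2 = 4.5; r_2 = 1; x_3 = 1; y_3 = 1; z_3 = 6.5; r_3 = 0.5; x_4 = 5; z_4 = 2.5; r_4 = 0.5; h_4 = 3.5; x_5 = 2.5; y_5 = 4; z_5 = 3.5; r_5 = 1; x_6 = 6.5; z_6 = 6; r_6 = 0.5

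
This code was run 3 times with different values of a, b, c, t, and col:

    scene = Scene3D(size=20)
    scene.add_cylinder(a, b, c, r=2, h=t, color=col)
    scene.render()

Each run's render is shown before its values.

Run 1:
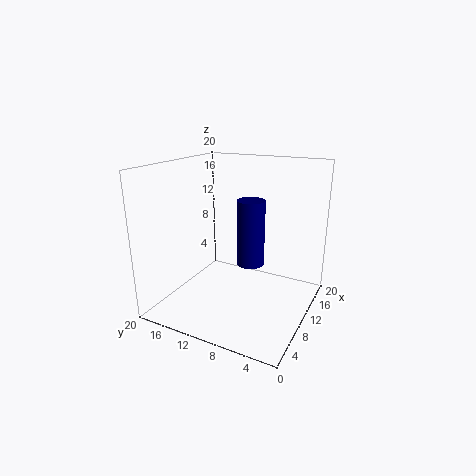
a = 12, b = 9, c = 5.5, t = 9.5, col = 'navy'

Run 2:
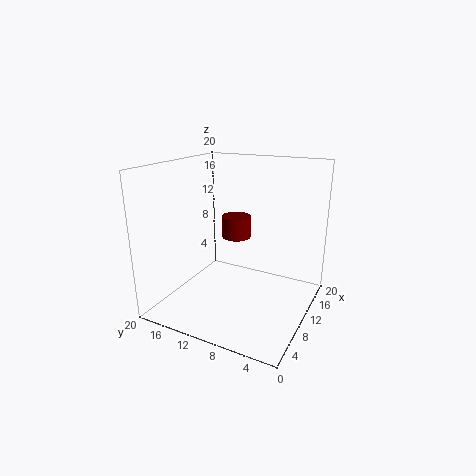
a = 10.5, b = 10.5, c = 10, t = 3, col = 'maroon'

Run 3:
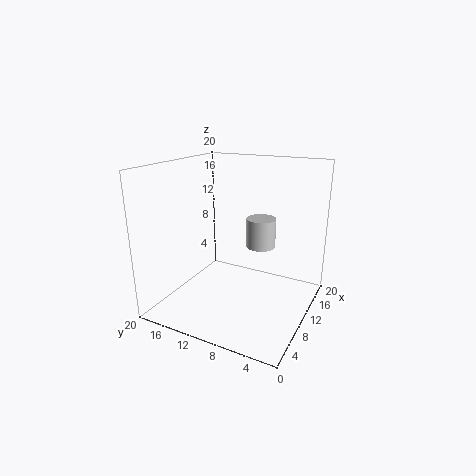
a = 11, b = 7, c = 9, t = 4, col = 'lightgray'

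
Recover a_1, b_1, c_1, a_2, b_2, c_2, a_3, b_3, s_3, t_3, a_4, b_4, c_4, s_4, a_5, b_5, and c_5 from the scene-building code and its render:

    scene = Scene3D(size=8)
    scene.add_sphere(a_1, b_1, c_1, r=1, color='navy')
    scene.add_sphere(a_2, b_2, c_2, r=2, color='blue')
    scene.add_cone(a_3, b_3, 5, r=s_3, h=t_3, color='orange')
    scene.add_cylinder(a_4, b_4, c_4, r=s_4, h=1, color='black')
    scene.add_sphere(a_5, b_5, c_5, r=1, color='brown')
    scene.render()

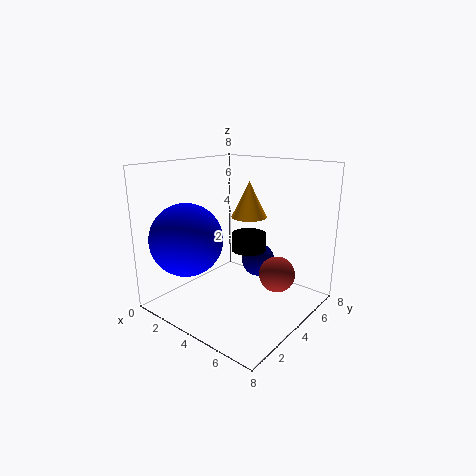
a_1 = 4, b_1 = 6, c_1 = 2, a_2 = 2, b_2 = 2, c_2 = 4, a_3 = 4, b_3 = 5, s_3 = 1, t_3 = 2, a_4 = 4, b_4 = 5, c_4 = 3, s_4 = 1, a_5 = 6, b_5 = 5, c_5 = 2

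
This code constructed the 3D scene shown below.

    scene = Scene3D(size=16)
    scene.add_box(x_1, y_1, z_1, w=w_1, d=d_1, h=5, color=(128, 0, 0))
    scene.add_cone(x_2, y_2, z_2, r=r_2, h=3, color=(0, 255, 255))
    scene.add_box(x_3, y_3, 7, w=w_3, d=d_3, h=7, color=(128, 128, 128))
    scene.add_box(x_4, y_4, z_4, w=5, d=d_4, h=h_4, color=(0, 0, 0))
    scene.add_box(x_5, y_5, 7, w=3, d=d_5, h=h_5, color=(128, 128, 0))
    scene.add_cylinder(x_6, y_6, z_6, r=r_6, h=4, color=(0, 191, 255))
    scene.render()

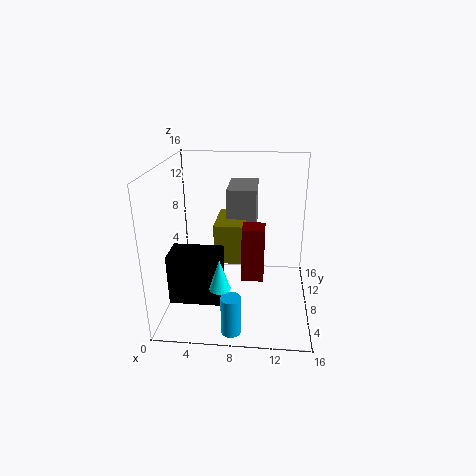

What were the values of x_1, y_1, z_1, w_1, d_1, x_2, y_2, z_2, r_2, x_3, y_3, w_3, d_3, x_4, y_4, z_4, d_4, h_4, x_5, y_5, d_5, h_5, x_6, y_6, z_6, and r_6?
x_1 = 9, y_1 = 1, z_1 = 7, w_1 = 2, d_1 = 2, x_2 = 7, y_2 = 1, z_2 = 6, r_2 = 1, x_3 = 7, y_3 = 6, w_3 = 3, d_3 = 5, x_4 = 2, y_4 = 1, z_4 = 4, d_4 = 3, h_4 = 5, x_5 = 6, y_5 = 4, d_5 = 5, h_5 = 4, x_6 = 8, y_6 = 1, z_6 = 1, r_6 = 1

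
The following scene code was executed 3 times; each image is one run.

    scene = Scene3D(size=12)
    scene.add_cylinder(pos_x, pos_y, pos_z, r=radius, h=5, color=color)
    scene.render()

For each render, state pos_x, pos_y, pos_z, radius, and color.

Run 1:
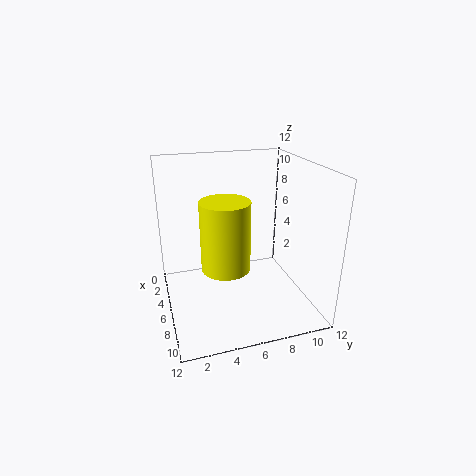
pos_x = 9.5
pos_y = 4
pos_z = 5.5
radius = 1.75
color = 'yellow'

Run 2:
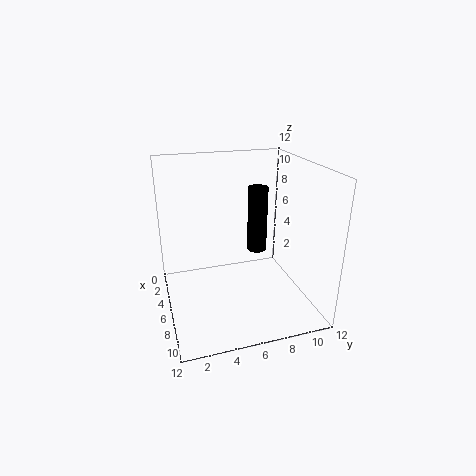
pos_x = 7.75
pos_y = 7
pos_z = 5.75
radius = 0.75
color = 'black'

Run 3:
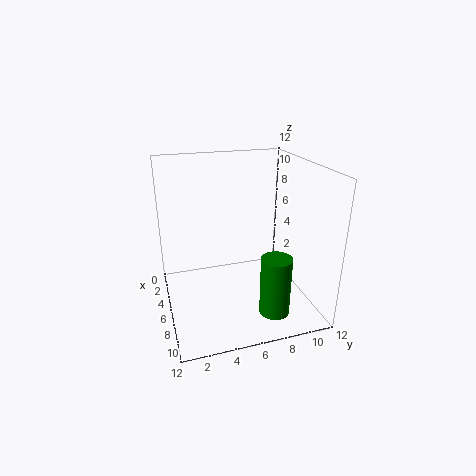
pos_x = 9
pos_y = 8.25
pos_z = 0.25
radius = 1.25
color = 'green'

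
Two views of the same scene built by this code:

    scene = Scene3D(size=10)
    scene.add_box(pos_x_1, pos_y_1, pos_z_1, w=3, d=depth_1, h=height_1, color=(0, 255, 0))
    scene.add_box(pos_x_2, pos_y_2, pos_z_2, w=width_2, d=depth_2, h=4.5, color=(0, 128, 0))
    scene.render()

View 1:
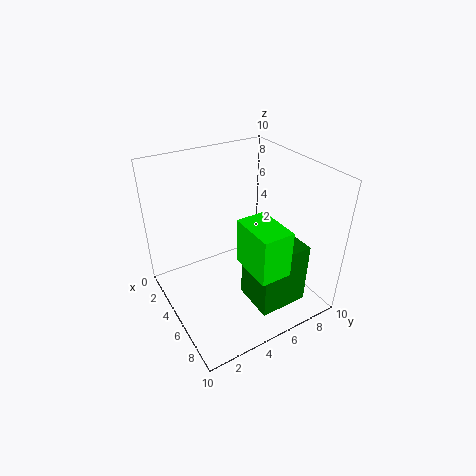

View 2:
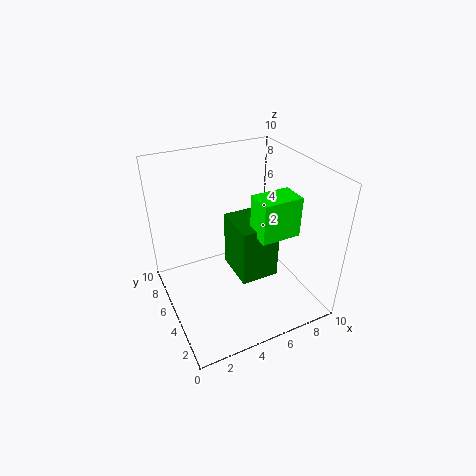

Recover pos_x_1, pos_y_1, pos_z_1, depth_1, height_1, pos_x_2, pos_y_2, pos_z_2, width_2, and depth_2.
pos_x_1 = 6.5; pos_y_1 = 4; pos_z_1 = 4.5; depth_1 = 2; height_1 = 3; pos_x_2 = 5.5; pos_y_2 = 5; pos_z_2 = 0.5; width_2 = 3; depth_2 = 3.5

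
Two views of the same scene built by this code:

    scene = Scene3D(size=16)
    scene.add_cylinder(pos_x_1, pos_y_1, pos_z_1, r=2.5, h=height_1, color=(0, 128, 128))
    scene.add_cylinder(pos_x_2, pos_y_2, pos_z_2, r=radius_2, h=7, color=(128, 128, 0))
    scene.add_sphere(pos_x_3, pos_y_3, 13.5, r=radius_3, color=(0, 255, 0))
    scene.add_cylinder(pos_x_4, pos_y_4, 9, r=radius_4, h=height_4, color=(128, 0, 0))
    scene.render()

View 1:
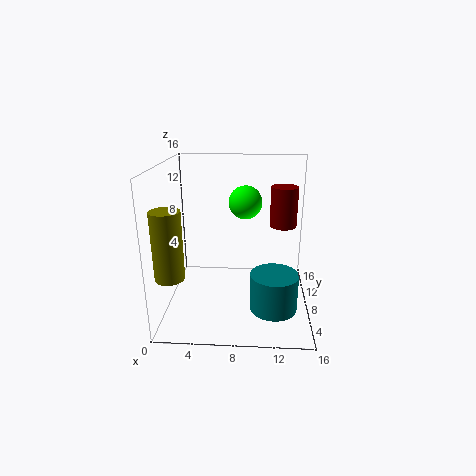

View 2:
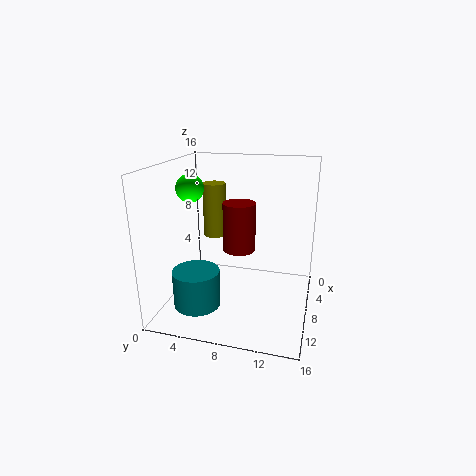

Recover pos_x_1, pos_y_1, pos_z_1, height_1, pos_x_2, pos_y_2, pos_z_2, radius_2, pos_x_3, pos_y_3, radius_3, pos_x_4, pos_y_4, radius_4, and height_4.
pos_x_1 = 12, pos_y_1 = 4.5, pos_z_1 = 1.5, height_1 = 4, pos_x_2 = 1.5, pos_y_2 = 3, pos_z_2 = 5.5, radius_2 = 1.5, pos_x_3 = 9, pos_y_3 = 3, radius_3 = 1.5, pos_x_4 = 13, pos_y_4 = 9.5, radius_4 = 1.5, height_4 = 4.5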